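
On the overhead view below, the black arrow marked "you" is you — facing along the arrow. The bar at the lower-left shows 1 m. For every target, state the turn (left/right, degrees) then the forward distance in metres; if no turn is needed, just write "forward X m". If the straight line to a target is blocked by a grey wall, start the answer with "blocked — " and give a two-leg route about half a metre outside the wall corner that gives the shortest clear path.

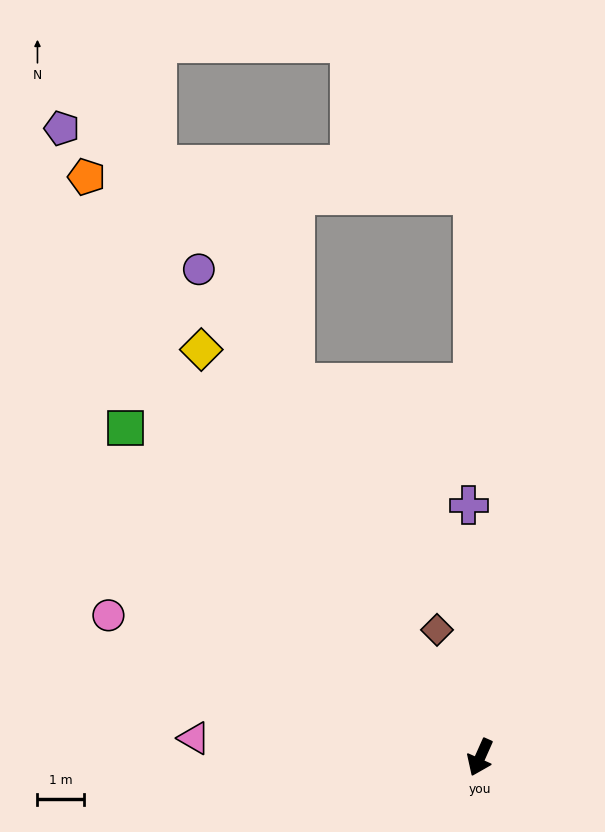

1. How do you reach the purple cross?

turn right 153°, forward 5.5 m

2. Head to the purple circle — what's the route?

turn right 126°, forward 12.2 m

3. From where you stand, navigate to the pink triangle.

turn right 70°, forward 6.2 m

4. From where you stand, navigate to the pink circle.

turn right 87°, forward 8.6 m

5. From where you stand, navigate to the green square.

turn right 109°, forward 10.5 m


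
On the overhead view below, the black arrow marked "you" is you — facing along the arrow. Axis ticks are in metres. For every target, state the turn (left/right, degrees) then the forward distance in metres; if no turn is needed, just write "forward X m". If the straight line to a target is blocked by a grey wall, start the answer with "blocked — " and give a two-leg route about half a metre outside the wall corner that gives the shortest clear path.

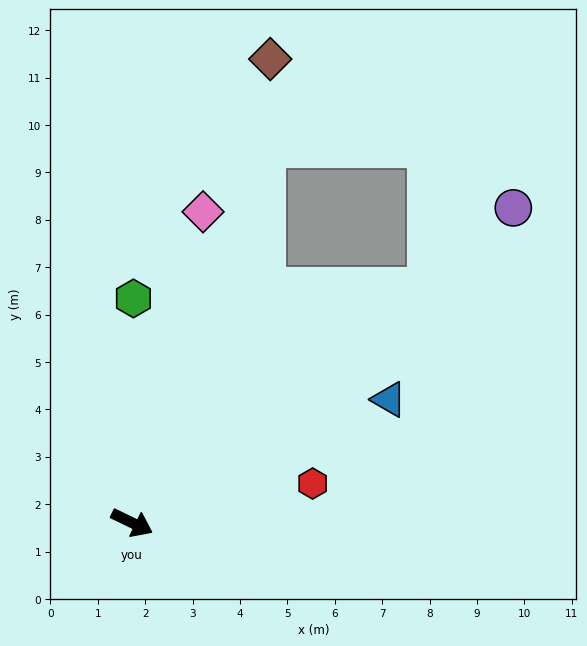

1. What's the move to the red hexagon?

turn left 38°, forward 3.9 m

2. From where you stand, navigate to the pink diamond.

turn left 103°, forward 6.7 m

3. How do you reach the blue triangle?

turn left 51°, forward 6.0 m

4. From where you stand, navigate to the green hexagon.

turn left 115°, forward 4.7 m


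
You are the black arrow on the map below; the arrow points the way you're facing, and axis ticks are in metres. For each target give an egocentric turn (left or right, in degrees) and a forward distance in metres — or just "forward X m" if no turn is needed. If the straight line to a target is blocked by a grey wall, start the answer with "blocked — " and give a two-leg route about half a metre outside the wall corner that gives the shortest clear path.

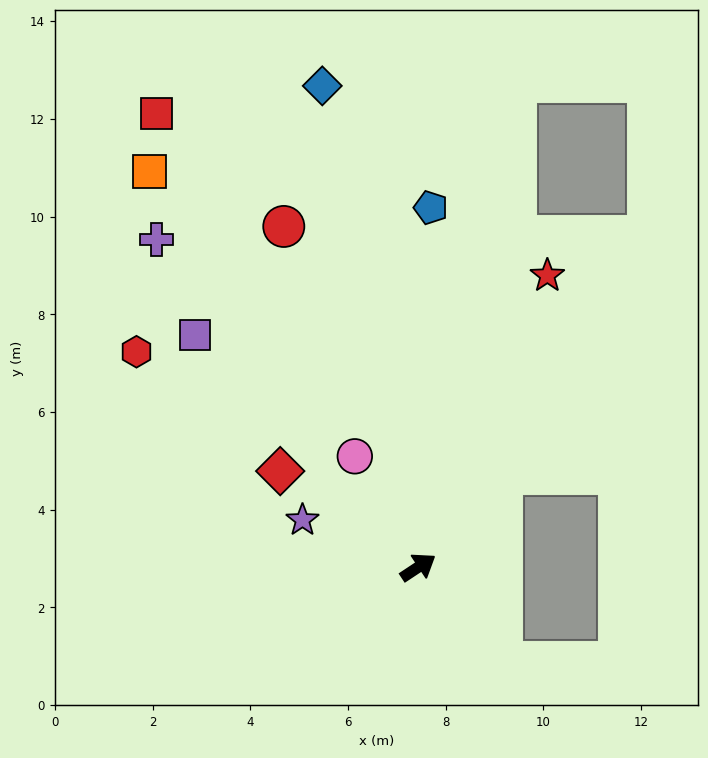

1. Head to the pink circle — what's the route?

turn left 86°, forward 2.6 m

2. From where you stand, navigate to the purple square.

turn left 100°, forward 6.6 m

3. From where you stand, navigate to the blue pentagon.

turn left 54°, forward 7.4 m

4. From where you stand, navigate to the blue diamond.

turn left 68°, forward 10.0 m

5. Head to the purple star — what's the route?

turn left 124°, forward 2.6 m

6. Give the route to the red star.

turn left 33°, forward 6.5 m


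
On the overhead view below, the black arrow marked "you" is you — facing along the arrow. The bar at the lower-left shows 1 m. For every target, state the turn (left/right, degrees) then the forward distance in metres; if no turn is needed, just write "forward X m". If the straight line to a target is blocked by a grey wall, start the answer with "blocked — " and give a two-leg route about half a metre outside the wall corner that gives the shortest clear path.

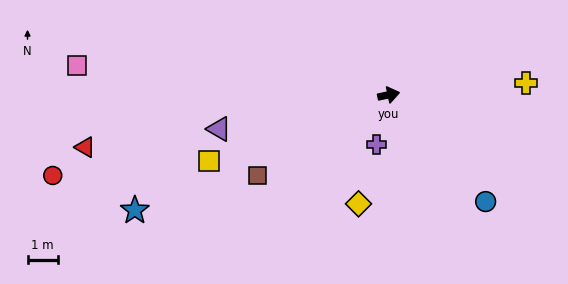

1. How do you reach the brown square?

turn right 160°, forward 5.1 m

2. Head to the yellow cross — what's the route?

turn right 7°, forward 4.6 m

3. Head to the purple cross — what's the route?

turn right 116°, forward 1.7 m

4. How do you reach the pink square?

turn left 163°, forward 10.3 m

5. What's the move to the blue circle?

turn right 60°, forward 4.8 m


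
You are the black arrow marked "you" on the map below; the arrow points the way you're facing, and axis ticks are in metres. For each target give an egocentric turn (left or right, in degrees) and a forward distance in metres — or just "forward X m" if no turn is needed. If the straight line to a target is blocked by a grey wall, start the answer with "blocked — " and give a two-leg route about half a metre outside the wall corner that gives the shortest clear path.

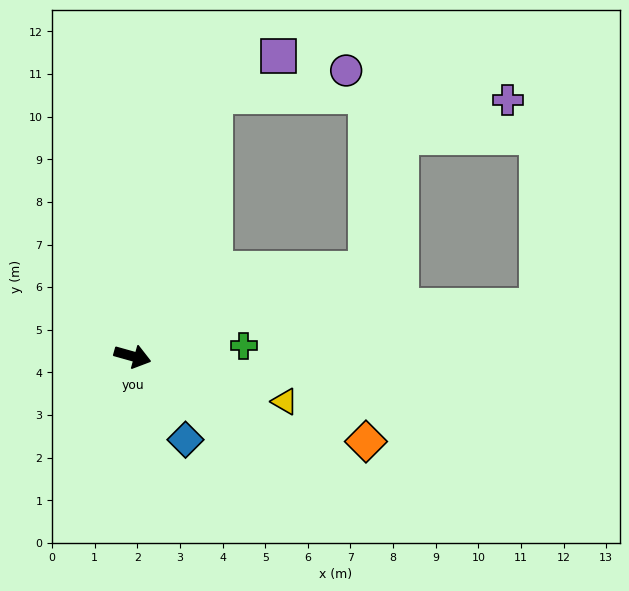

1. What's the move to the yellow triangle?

forward 3.7 m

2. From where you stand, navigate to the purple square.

blocked — turn left 88°, forward 6.4 m, then turn right 40°, forward 1.8 m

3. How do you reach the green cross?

turn left 21°, forward 2.6 m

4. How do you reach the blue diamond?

turn right 42°, forward 2.3 m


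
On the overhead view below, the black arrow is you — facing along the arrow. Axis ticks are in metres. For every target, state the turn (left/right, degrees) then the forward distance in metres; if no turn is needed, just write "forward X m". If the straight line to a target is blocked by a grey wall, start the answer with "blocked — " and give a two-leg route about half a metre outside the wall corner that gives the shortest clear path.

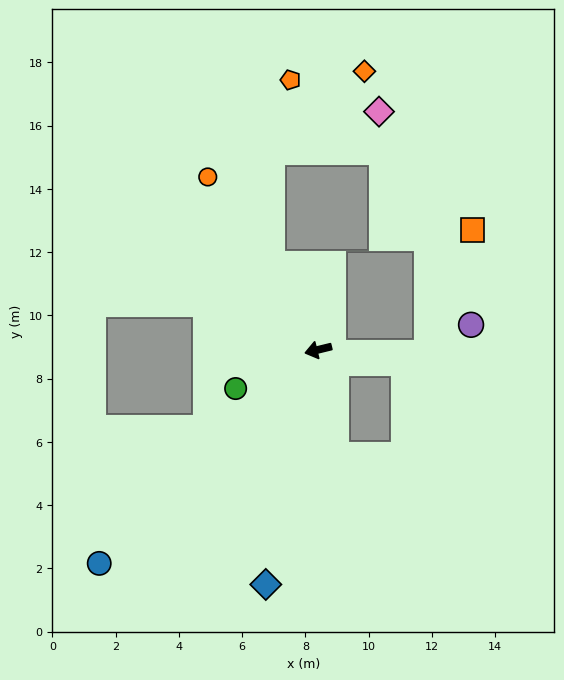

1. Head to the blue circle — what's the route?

turn left 31°, forward 9.7 m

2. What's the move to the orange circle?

turn right 71°, forward 6.5 m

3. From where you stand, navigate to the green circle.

turn left 11°, forward 2.9 m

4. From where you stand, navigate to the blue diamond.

turn left 64°, forward 7.6 m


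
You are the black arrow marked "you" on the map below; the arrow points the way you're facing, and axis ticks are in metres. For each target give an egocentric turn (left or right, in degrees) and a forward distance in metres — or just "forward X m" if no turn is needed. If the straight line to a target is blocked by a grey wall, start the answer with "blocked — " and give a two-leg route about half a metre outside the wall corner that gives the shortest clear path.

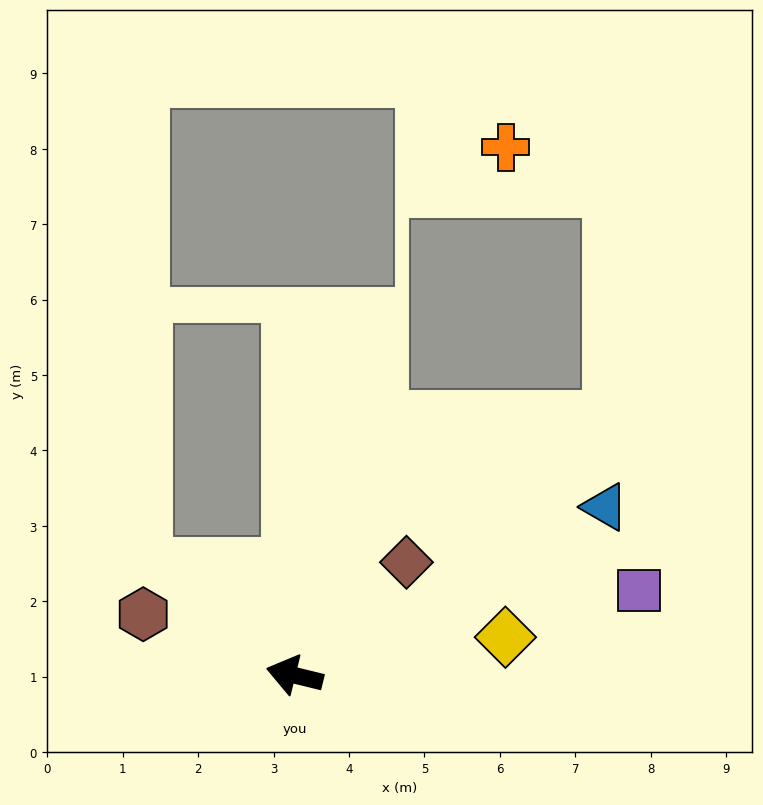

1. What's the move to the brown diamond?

turn right 121°, forward 2.1 m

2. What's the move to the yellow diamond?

turn right 156°, forward 2.8 m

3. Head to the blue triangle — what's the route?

turn right 138°, forward 4.7 m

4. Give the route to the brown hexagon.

turn right 8°, forward 2.2 m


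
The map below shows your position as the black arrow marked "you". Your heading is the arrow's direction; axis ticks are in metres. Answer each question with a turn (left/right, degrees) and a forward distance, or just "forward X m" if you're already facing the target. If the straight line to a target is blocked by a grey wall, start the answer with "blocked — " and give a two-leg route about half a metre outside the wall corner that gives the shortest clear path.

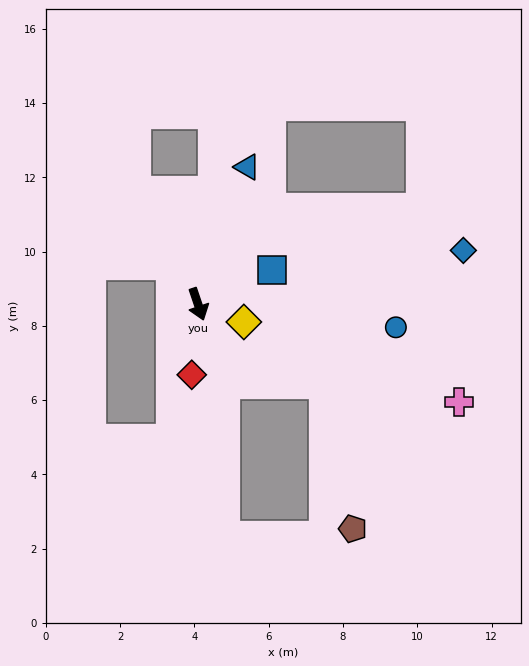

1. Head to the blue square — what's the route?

turn left 96°, forward 2.2 m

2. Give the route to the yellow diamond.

turn left 50°, forward 1.3 m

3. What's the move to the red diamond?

turn right 24°, forward 1.9 m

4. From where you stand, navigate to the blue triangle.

turn left 142°, forward 3.9 m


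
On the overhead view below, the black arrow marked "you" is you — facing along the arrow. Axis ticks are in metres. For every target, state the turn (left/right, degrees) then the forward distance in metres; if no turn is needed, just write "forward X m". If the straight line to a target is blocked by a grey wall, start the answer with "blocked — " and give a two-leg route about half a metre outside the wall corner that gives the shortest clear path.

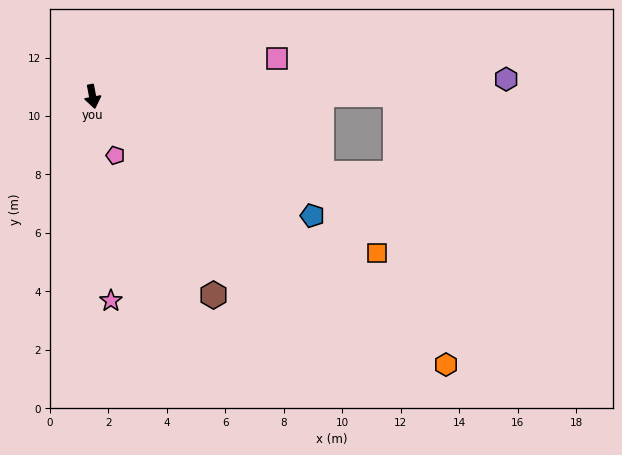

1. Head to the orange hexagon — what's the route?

turn left 42°, forward 15.2 m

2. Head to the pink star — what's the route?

turn right 6°, forward 7.0 m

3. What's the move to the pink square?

turn left 91°, forward 6.4 m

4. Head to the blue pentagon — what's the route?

turn left 51°, forward 8.6 m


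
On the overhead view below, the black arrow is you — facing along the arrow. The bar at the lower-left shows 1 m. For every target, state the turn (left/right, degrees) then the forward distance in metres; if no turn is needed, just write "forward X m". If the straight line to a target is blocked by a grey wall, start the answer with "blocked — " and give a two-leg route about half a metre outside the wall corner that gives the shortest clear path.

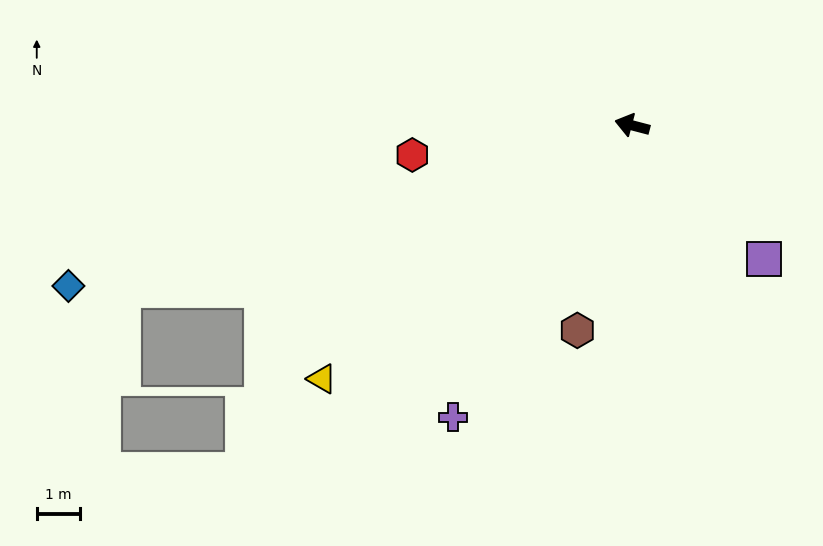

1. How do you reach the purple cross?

turn left 73°, forward 8.0 m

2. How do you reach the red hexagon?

turn left 22°, forward 5.2 m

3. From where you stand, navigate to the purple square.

turn left 149°, forward 4.4 m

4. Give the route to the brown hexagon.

turn left 90°, forward 4.9 m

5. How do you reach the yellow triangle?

turn left 54°, forward 9.3 m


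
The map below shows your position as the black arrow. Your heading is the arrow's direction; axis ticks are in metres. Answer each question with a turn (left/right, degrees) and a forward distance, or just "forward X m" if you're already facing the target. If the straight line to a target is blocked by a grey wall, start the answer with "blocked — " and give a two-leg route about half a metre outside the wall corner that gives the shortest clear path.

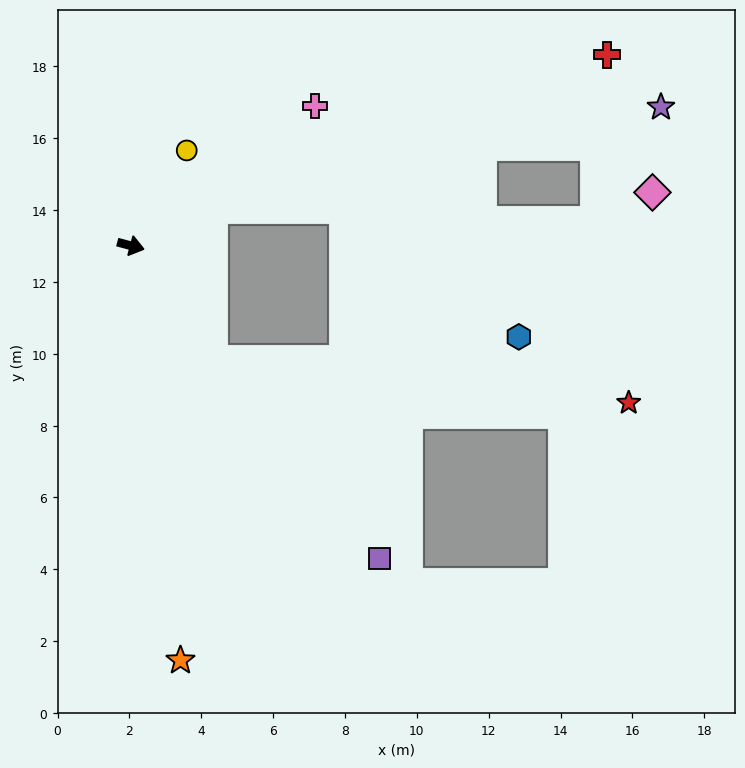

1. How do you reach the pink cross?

turn left 52°, forward 6.4 m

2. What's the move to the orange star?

turn right 68°, forward 11.6 m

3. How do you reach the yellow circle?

turn left 75°, forward 3.1 m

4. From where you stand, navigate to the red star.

blocked — turn right 40°, forward 3.9 m, then turn left 49°, forward 11.6 m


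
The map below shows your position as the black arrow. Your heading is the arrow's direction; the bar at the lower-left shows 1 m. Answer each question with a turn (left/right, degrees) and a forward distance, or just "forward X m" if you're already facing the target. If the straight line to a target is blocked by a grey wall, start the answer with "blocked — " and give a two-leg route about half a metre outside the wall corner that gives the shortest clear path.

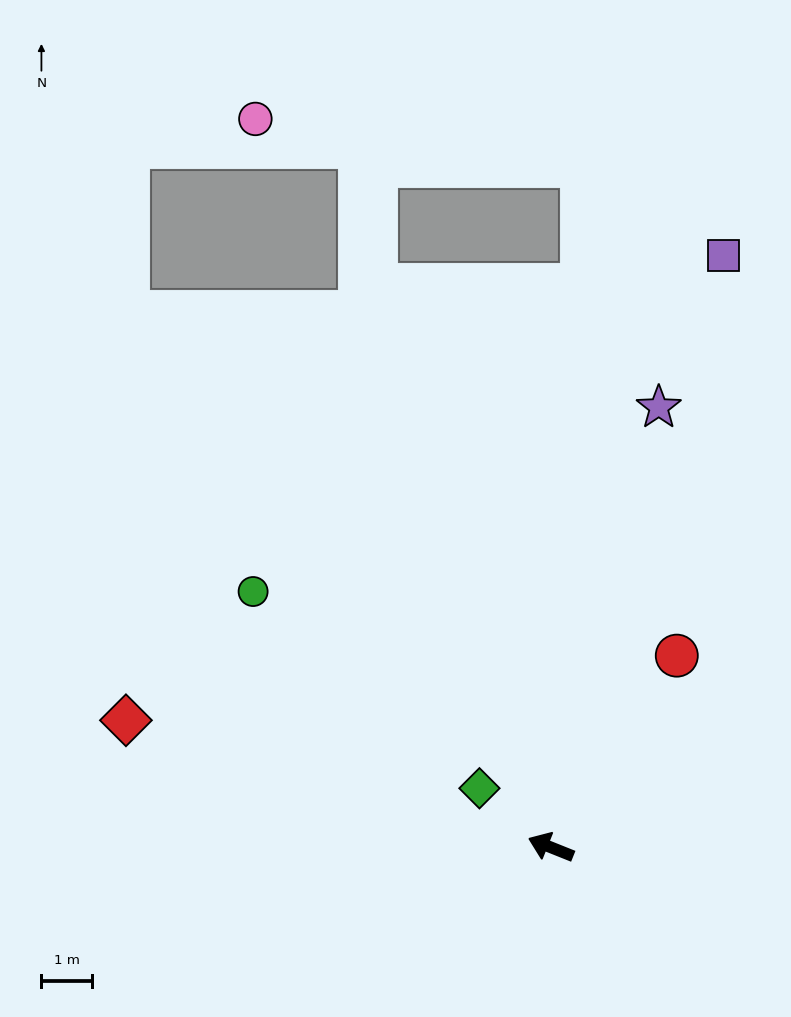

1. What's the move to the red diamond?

turn left 5°, forward 8.7 m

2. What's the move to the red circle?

turn right 101°, forward 4.5 m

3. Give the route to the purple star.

turn right 82°, forward 8.9 m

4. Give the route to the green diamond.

turn right 18°, forward 1.8 m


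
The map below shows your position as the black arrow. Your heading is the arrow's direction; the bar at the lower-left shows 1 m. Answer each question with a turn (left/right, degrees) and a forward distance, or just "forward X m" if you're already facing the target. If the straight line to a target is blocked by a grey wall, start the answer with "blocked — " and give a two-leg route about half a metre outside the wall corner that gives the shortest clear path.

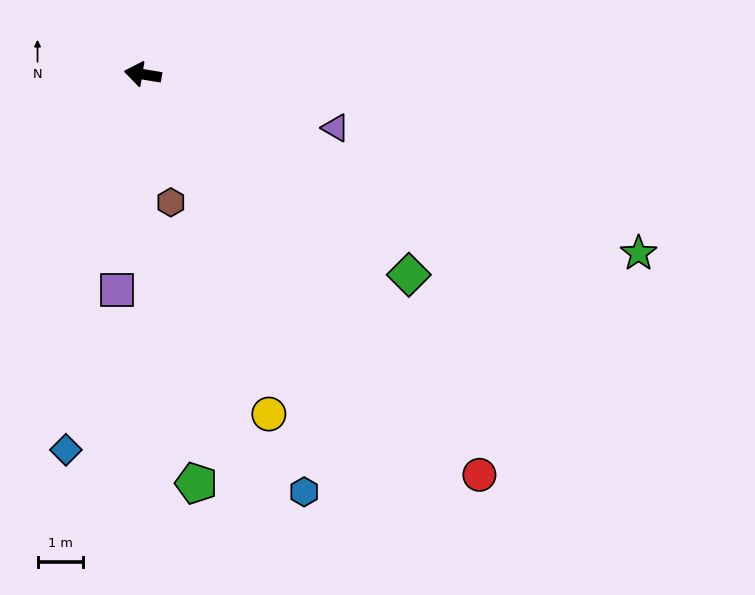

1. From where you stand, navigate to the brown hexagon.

turn left 112°, forward 2.9 m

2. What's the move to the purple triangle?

turn left 174°, forward 4.4 m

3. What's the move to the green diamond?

turn left 152°, forward 7.3 m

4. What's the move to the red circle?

turn left 139°, forward 11.5 m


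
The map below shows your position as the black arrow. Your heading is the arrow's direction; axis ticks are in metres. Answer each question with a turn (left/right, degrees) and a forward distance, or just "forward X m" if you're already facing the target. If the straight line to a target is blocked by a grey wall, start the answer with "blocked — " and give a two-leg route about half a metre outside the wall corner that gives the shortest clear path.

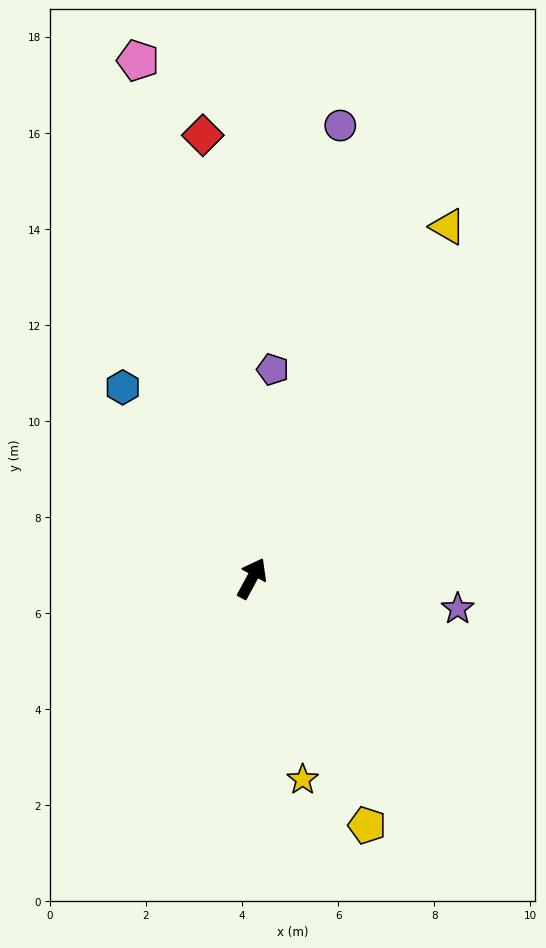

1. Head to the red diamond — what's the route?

turn left 35°, forward 9.3 m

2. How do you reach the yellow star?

turn right 137°, forward 4.3 m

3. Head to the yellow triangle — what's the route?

forward 8.4 m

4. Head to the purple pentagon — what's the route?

turn left 23°, forward 4.4 m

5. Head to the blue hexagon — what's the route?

turn left 63°, forward 4.8 m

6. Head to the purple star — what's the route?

turn right 70°, forward 4.3 m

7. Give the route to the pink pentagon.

turn left 41°, forward 11.0 m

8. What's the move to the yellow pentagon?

turn right 127°, forward 5.7 m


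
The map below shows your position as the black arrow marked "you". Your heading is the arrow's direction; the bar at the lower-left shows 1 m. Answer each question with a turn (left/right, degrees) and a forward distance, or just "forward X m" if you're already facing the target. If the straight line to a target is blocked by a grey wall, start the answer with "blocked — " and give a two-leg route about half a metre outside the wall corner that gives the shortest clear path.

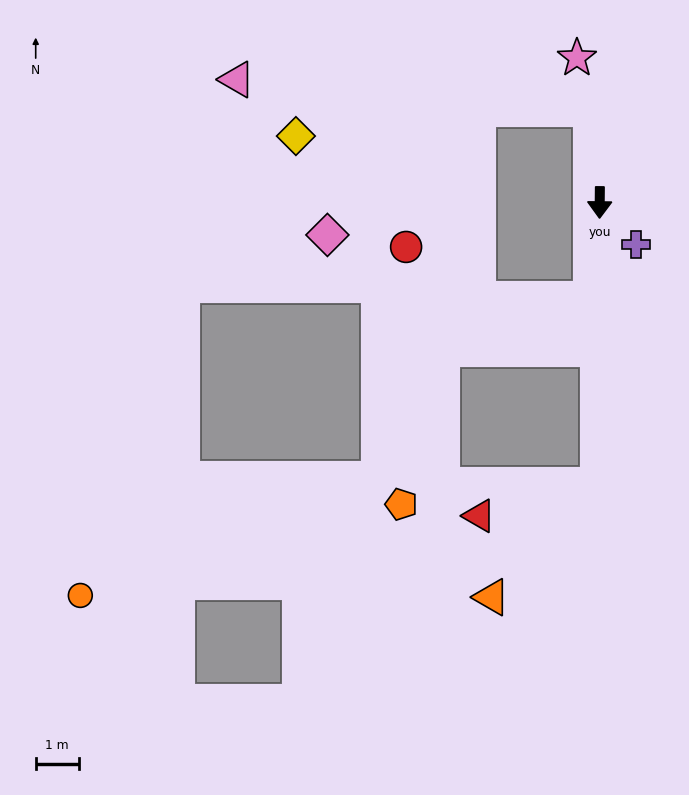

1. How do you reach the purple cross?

turn left 42°, forward 1.3 m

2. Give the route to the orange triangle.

blocked — forward 6.6 m, then turn right 43°, forward 3.6 m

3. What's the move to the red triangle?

blocked — forward 6.6 m, then turn right 75°, forward 2.8 m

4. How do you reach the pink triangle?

blocked — turn right 174°, forward 2.2 m, then turn left 80°, forward 8.3 m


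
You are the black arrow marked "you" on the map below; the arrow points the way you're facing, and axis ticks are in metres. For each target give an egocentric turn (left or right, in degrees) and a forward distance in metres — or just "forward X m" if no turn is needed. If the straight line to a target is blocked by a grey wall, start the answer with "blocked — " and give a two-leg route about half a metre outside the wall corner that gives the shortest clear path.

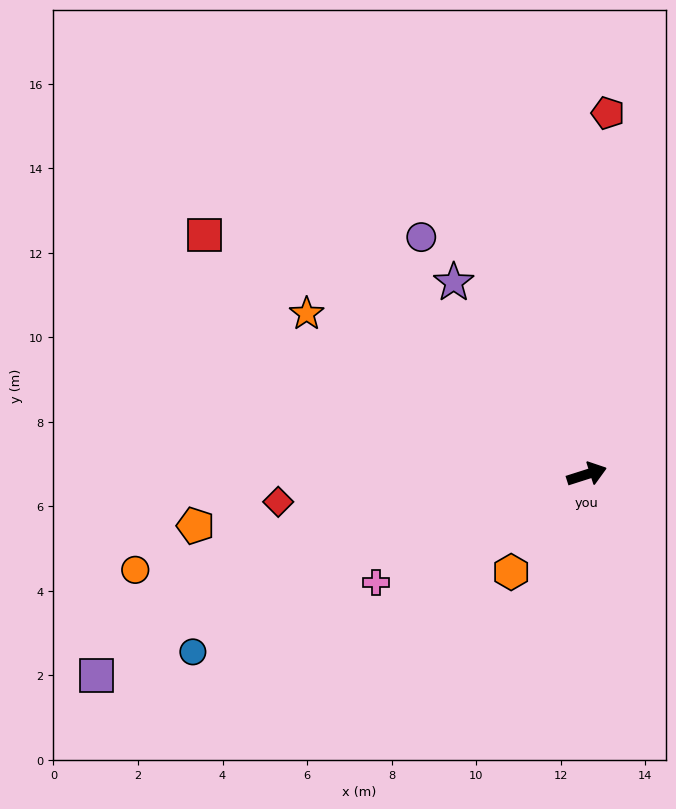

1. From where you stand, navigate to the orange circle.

turn left 174°, forward 10.9 m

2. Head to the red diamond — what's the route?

turn left 167°, forward 7.3 m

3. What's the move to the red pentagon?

turn left 69°, forward 8.6 m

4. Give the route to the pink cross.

turn right 170°, forward 5.6 m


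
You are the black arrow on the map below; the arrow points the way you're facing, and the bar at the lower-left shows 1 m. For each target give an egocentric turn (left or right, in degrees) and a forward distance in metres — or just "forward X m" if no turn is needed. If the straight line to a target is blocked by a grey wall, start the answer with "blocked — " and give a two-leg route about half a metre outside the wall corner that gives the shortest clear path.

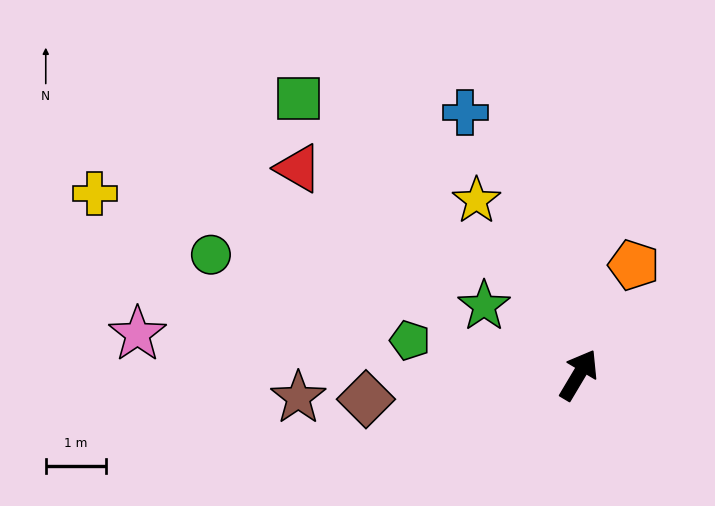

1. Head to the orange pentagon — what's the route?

turn left 4°, forward 2.0 m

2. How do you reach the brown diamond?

turn left 127°, forward 3.6 m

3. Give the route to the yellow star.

turn left 61°, forward 3.4 m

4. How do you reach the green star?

turn left 85°, forward 1.9 m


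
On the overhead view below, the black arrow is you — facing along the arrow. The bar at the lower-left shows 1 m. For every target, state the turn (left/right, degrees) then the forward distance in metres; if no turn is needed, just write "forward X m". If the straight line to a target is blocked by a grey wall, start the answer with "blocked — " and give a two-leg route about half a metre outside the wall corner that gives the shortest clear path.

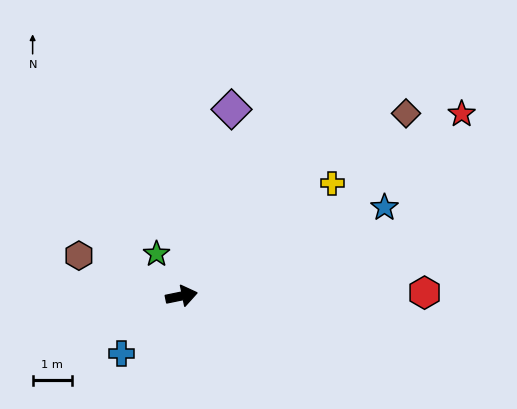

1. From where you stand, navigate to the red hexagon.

turn right 11°, forward 6.2 m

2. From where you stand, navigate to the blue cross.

turn right 148°, forward 2.1 m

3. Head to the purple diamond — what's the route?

turn left 63°, forward 4.9 m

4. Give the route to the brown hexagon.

turn left 147°, forward 2.8 m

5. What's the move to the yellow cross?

turn left 25°, forward 4.8 m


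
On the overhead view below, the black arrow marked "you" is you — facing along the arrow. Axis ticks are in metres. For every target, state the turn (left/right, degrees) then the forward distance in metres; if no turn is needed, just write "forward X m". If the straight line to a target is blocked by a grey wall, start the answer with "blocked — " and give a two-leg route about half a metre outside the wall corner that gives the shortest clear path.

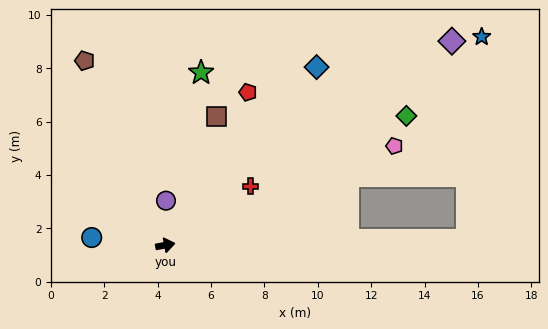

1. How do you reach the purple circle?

turn left 79°, forward 1.7 m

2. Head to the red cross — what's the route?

turn left 24°, forward 3.9 m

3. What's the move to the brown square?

turn left 58°, forward 5.2 m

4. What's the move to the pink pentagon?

turn left 13°, forward 9.4 m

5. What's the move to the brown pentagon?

turn left 103°, forward 7.5 m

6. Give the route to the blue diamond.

turn left 39°, forward 8.8 m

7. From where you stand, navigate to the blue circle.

turn left 164°, forward 2.8 m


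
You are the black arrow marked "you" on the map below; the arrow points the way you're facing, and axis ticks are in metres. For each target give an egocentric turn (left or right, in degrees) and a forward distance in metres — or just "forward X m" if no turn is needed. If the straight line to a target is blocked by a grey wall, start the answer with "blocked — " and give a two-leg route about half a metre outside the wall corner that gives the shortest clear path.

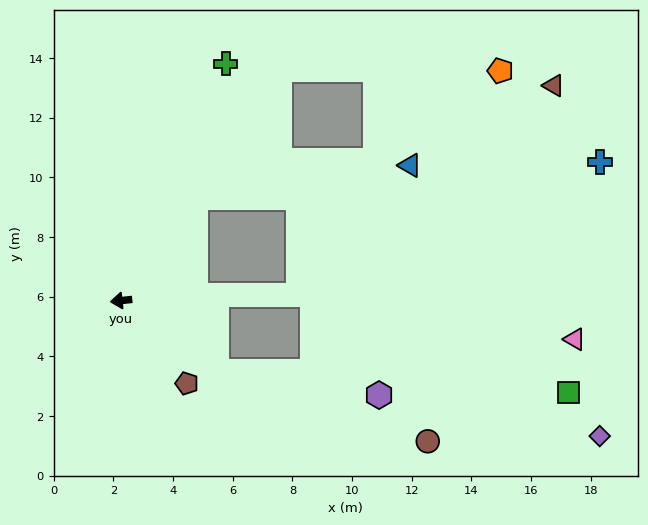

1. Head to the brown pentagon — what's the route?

turn left 122°, forward 3.5 m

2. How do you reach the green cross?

turn right 120°, forward 8.7 m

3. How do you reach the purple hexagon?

blocked — turn left 137°, forward 4.0 m, then turn left 29°, forward 5.5 m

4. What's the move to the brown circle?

blocked — turn left 137°, forward 4.0 m, then turn left 18°, forward 7.5 m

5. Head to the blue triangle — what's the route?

blocked — turn right 132°, forward 4.3 m, then turn right 46°, forward 7.3 m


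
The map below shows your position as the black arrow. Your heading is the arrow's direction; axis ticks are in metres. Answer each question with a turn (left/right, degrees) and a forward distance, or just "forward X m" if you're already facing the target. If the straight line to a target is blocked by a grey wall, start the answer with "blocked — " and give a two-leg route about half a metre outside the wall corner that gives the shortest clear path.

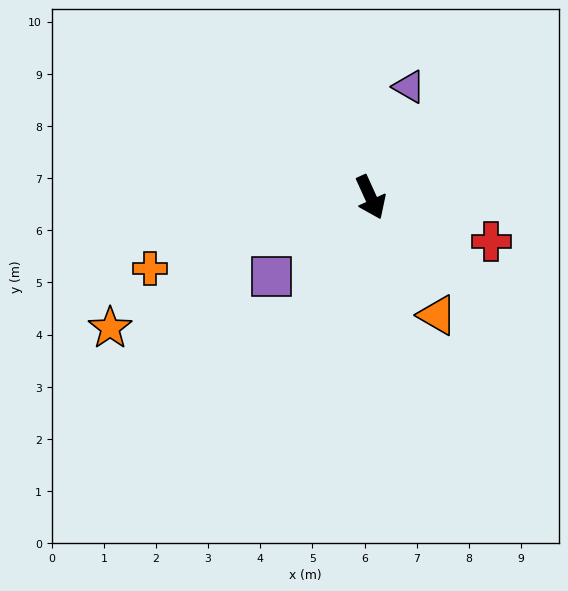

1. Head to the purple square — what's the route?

turn right 76°, forward 2.4 m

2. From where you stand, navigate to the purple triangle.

turn left 136°, forward 2.2 m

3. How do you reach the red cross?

turn left 46°, forward 2.5 m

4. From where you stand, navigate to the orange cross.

turn right 97°, forward 4.4 m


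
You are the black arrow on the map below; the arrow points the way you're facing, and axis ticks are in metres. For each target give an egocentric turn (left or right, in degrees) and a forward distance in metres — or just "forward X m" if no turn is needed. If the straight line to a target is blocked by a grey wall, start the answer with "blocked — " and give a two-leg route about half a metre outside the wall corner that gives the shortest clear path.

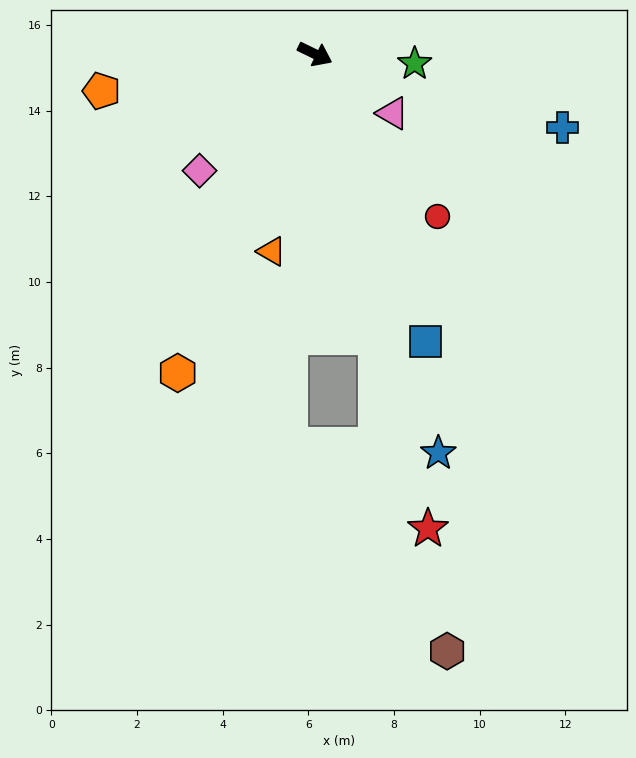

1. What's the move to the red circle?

turn right 27°, forward 4.7 m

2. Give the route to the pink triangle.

turn right 11°, forward 2.3 m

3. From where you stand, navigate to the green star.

turn left 20°, forward 2.3 m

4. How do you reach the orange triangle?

turn right 77°, forward 4.7 m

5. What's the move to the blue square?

turn right 43°, forward 7.2 m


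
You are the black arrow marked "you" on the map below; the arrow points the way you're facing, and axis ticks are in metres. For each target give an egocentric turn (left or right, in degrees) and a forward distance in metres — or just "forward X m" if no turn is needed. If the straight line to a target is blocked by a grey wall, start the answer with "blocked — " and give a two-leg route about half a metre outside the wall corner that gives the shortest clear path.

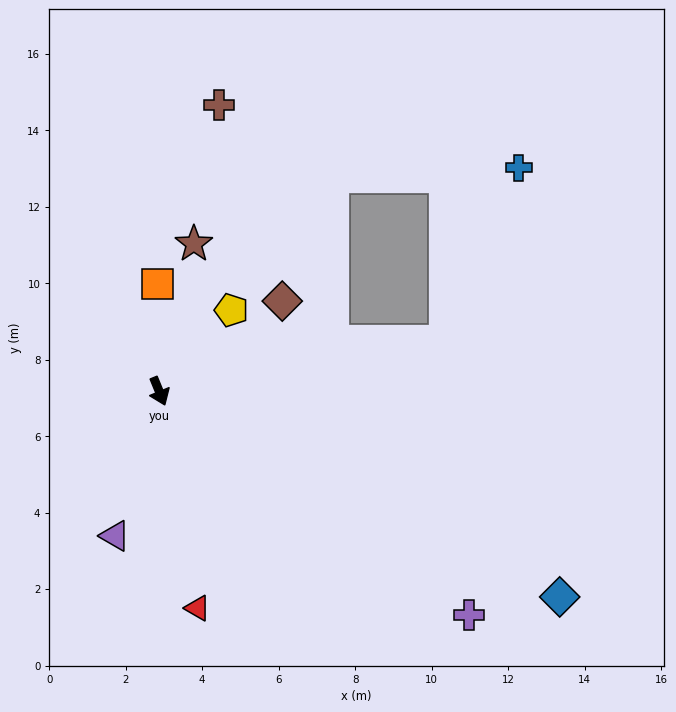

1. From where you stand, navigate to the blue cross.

blocked — turn left 78°, forward 7.6 m, then turn left 57°, forward 4.9 m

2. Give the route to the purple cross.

turn left 32°, forward 10.0 m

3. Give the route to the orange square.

turn left 159°, forward 2.8 m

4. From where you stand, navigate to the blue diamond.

turn left 41°, forward 11.8 m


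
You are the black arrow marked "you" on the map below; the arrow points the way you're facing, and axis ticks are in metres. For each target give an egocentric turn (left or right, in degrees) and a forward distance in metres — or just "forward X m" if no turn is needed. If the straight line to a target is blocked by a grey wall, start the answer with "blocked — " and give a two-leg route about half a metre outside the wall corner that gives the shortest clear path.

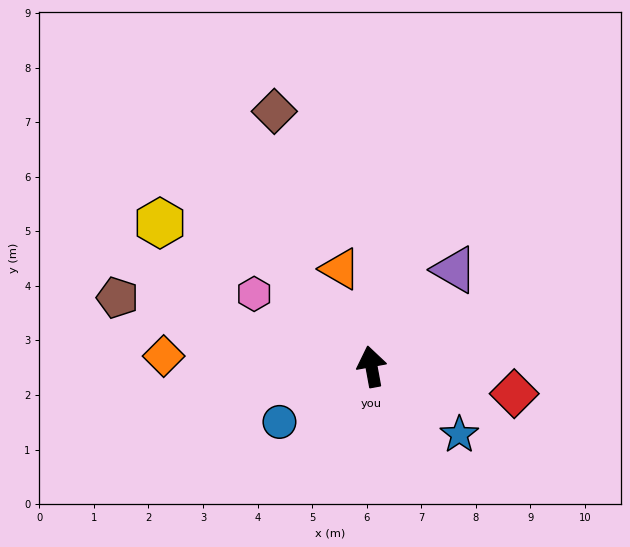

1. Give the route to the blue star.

turn right 138°, forward 2.0 m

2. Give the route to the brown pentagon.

turn left 64°, forward 4.8 m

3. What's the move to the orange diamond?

turn left 77°, forward 3.8 m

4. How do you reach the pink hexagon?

turn left 48°, forward 2.5 m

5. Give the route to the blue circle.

turn left 111°, forward 2.0 m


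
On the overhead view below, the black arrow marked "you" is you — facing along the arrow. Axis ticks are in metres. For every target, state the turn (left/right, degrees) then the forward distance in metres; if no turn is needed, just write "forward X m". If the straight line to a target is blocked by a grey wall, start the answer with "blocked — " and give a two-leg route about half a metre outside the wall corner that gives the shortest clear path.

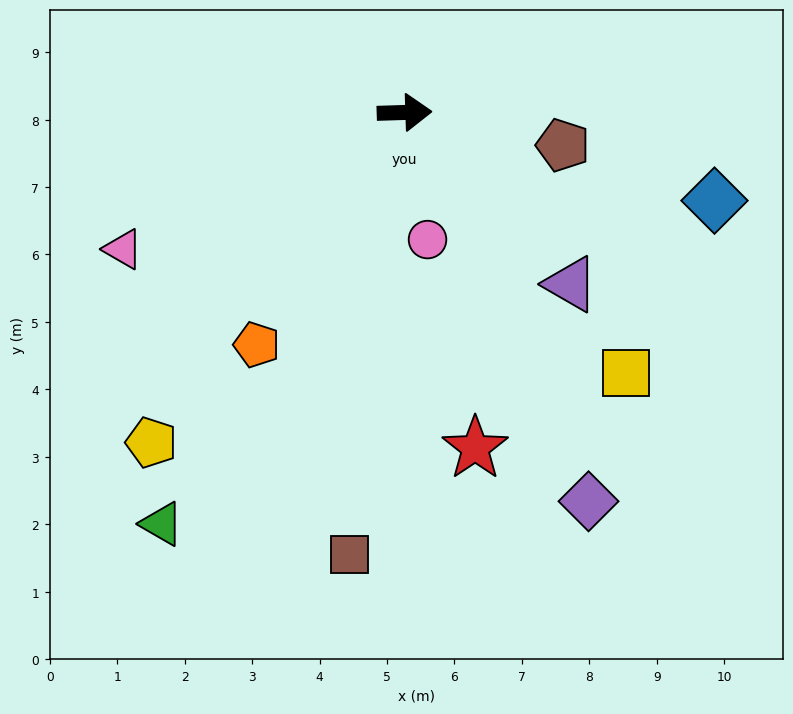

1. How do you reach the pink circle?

turn right 82°, forward 1.9 m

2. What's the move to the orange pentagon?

turn right 124°, forward 4.1 m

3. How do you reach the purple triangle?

turn right 48°, forward 3.5 m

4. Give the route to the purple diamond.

turn right 67°, forward 6.4 m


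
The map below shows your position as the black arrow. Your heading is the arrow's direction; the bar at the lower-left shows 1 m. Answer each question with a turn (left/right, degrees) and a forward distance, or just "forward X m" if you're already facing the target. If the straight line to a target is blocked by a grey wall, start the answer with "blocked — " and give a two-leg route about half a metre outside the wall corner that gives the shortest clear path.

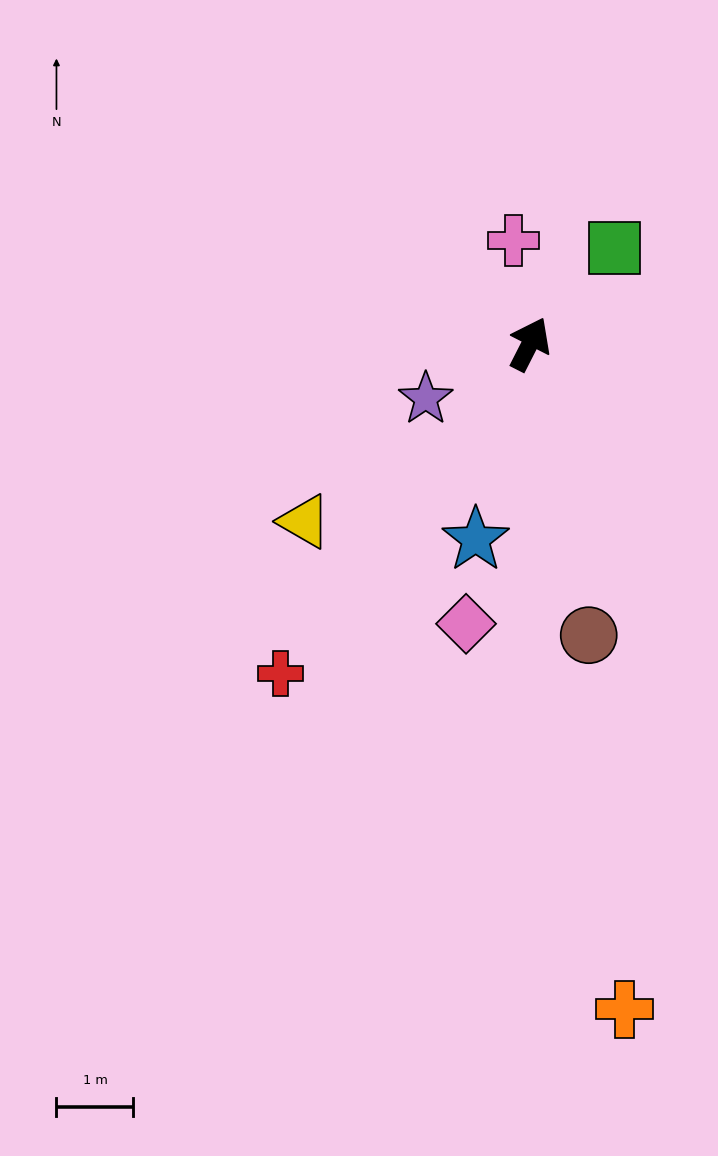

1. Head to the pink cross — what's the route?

turn left 36°, forward 1.4 m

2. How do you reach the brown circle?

turn right 142°, forward 3.9 m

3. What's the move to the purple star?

turn left 145°, forward 1.5 m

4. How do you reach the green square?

turn right 14°, forward 1.7 m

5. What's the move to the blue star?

turn right 169°, forward 2.6 m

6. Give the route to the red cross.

turn left 170°, forward 5.4 m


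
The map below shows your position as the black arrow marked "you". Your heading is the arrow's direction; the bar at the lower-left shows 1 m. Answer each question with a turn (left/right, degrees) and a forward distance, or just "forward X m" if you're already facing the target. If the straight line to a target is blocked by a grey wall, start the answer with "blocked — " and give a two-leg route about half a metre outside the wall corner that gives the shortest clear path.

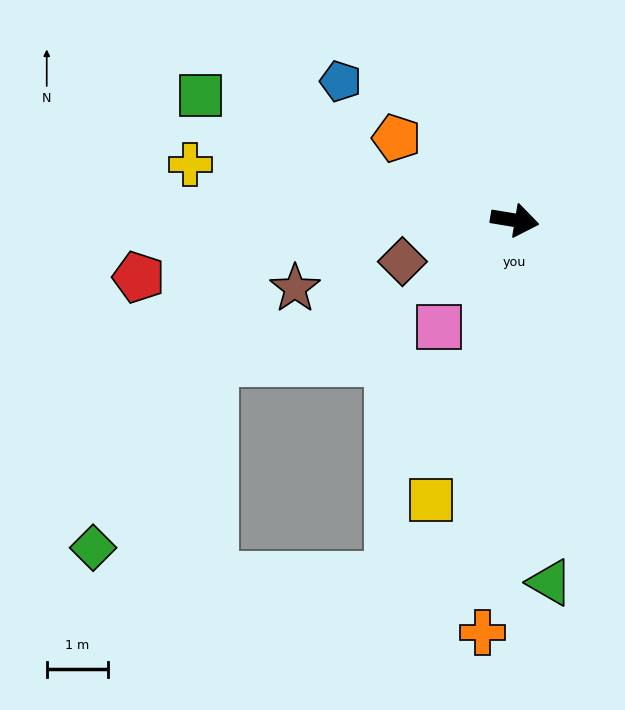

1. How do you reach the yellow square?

turn right 97°, forward 4.8 m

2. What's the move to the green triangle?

turn right 75°, forward 6.0 m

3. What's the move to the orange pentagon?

turn left 155°, forward 2.4 m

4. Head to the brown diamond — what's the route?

turn right 150°, forward 2.0 m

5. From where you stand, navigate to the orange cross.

turn right 85°, forward 6.8 m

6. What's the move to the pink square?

turn right 116°, forward 2.1 m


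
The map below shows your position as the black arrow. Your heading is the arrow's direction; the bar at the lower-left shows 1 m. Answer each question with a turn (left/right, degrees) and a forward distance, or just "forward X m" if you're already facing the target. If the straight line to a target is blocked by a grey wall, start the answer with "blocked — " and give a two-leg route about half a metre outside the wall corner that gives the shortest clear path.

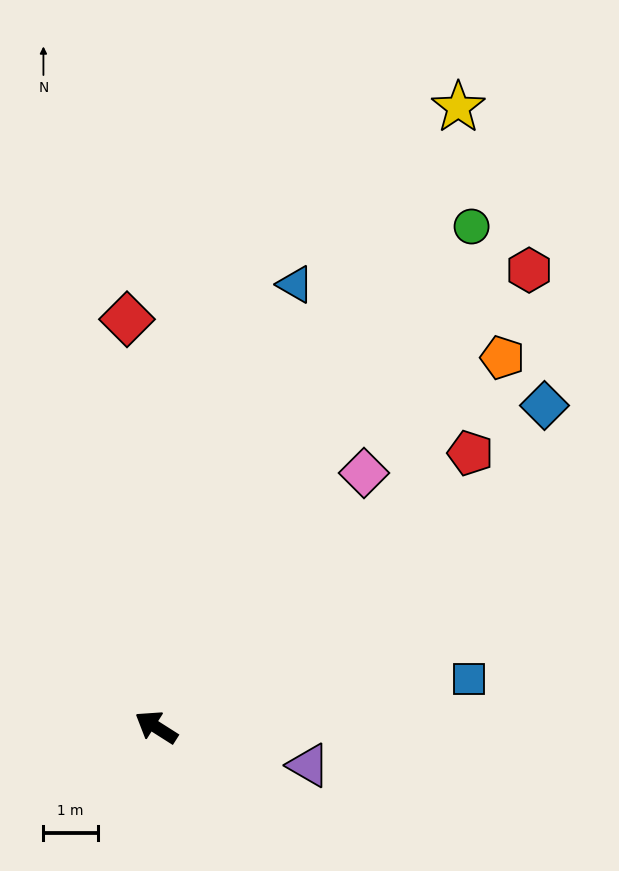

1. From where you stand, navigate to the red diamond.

turn right 53°, forward 7.5 m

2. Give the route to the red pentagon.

turn right 106°, forward 7.7 m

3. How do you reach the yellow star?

turn right 84°, forward 12.7 m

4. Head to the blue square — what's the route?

turn right 139°, forward 5.8 m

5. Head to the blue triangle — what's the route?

turn right 75°, forward 8.6 m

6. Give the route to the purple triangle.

turn right 162°, forward 2.9 m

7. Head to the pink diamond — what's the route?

turn right 97°, forward 6.1 m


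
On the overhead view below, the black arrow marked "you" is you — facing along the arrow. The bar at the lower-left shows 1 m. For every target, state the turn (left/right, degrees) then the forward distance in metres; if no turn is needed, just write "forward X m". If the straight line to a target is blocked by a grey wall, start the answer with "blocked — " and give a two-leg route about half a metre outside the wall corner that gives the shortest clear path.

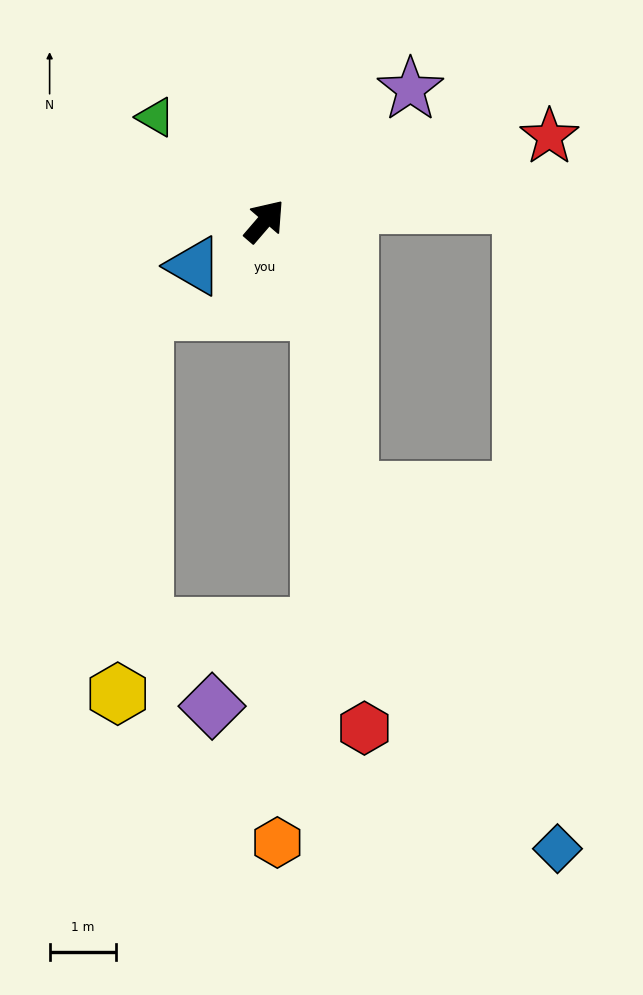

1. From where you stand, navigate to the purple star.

turn right 7°, forward 3.0 m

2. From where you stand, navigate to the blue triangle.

turn left 163°, forward 1.3 m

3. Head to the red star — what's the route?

turn right 33°, forward 4.5 m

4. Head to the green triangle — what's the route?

turn left 87°, forward 2.3 m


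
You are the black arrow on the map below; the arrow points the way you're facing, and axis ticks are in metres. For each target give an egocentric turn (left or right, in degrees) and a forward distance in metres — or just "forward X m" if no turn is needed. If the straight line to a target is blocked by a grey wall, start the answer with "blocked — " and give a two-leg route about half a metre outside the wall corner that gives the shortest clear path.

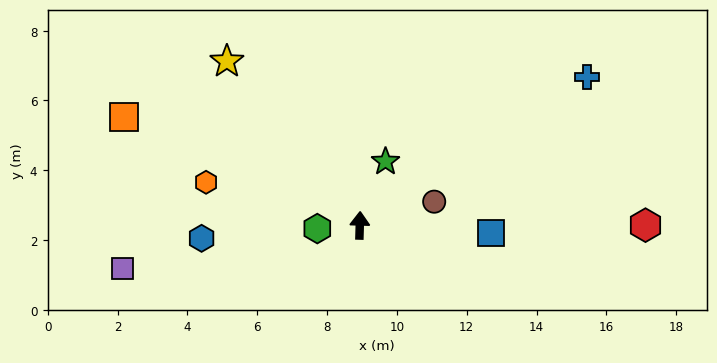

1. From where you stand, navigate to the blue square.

turn right 92°, forward 3.8 m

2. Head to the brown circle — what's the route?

turn right 71°, forward 2.2 m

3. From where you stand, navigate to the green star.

turn right 20°, forward 2.0 m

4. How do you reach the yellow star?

turn left 41°, forward 6.0 m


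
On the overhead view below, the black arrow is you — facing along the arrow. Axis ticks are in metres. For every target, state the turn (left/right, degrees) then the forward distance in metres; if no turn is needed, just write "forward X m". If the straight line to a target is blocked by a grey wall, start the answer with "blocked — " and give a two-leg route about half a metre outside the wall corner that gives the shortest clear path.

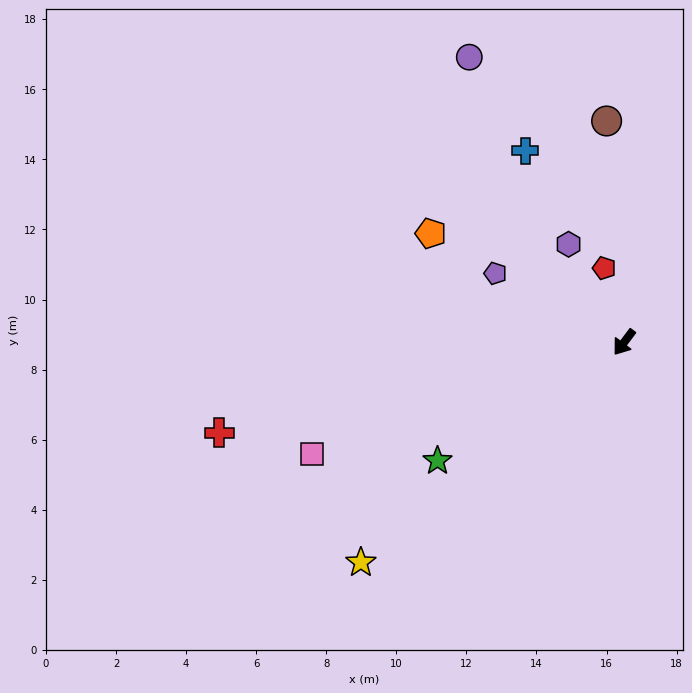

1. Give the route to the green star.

turn right 21°, forward 6.3 m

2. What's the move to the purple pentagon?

turn right 81°, forward 4.2 m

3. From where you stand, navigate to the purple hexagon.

turn right 113°, forward 3.2 m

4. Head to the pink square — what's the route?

turn right 33°, forward 9.5 m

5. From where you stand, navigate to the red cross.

turn right 40°, forward 11.8 m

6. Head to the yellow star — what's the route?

turn right 13°, forward 9.8 m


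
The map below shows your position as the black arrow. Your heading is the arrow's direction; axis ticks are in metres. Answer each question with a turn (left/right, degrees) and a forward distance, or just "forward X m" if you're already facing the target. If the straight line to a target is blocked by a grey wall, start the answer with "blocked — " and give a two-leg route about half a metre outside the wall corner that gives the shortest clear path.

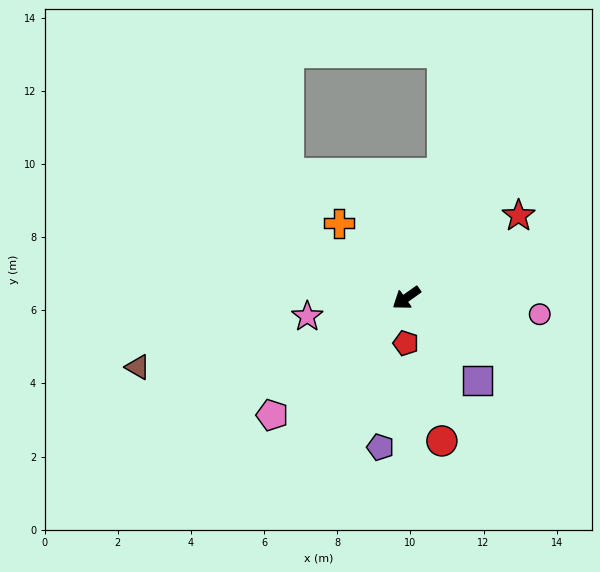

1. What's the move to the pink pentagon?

turn left 6°, forward 4.9 m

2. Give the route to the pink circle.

turn left 138°, forward 3.7 m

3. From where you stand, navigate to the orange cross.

turn right 83°, forward 2.7 m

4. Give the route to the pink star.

turn right 25°, forward 2.8 m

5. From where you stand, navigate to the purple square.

turn left 95°, forward 3.0 m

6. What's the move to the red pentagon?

turn left 54°, forward 1.2 m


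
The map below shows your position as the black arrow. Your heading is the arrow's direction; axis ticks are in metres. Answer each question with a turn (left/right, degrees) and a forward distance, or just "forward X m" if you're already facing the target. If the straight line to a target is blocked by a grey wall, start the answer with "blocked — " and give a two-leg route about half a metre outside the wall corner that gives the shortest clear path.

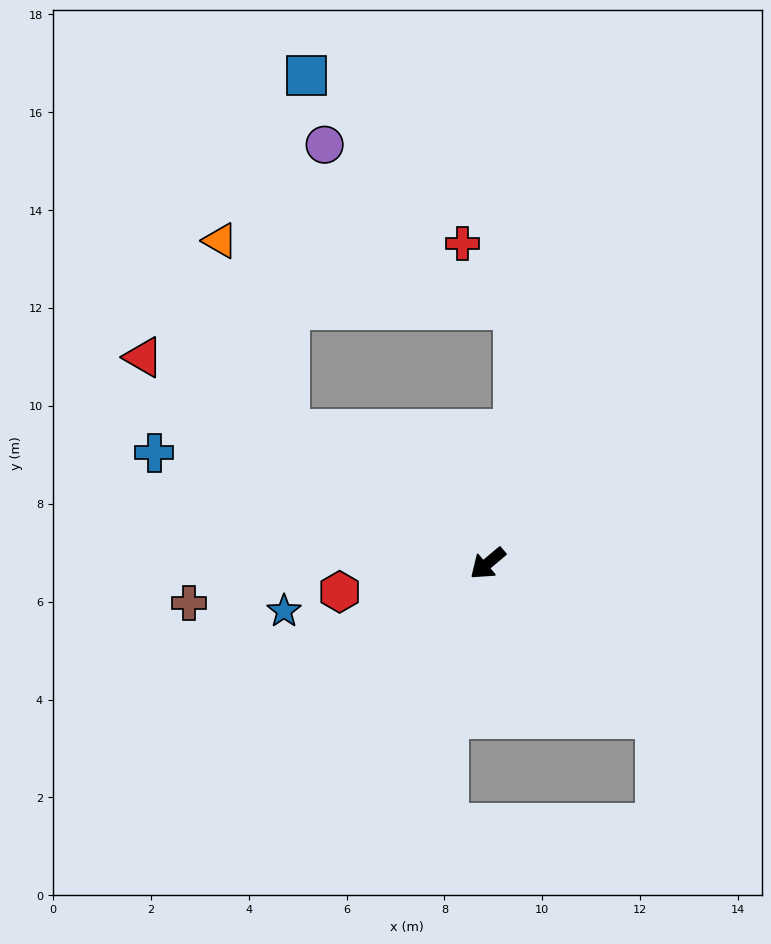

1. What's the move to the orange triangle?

blocked — turn right 74°, forward 4.9 m, then turn right 36°, forward 4.1 m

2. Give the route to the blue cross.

turn right 58°, forward 7.2 m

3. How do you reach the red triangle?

turn right 71°, forward 8.2 m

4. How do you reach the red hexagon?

turn right 29°, forward 3.1 m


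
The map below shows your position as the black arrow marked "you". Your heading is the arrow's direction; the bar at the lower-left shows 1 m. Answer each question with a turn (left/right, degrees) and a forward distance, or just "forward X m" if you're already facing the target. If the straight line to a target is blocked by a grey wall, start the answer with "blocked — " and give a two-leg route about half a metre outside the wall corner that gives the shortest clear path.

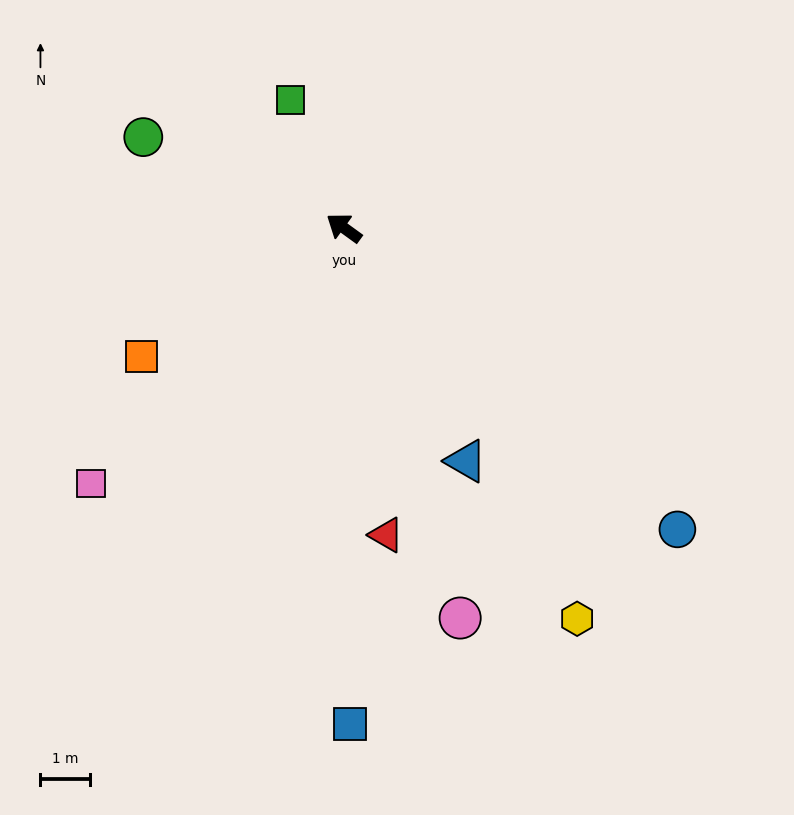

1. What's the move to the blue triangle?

turn left 154°, forward 5.3 m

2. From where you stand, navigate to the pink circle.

turn left 142°, forward 8.3 m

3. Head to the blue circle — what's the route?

turn left 174°, forward 9.1 m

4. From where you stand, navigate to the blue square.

turn left 127°, forward 10.1 m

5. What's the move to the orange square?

turn left 68°, forward 4.9 m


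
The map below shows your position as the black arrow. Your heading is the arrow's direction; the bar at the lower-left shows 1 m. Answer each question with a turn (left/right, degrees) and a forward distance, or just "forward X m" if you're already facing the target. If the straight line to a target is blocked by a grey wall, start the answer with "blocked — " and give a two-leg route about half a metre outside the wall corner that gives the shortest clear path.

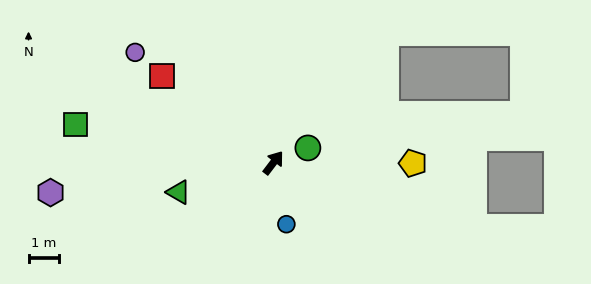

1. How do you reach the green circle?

turn right 30°, forward 1.2 m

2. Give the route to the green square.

turn left 116°, forward 6.7 m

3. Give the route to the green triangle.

turn left 145°, forward 3.3 m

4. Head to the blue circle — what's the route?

turn right 131°, forward 2.1 m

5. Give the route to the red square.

turn left 89°, forward 4.7 m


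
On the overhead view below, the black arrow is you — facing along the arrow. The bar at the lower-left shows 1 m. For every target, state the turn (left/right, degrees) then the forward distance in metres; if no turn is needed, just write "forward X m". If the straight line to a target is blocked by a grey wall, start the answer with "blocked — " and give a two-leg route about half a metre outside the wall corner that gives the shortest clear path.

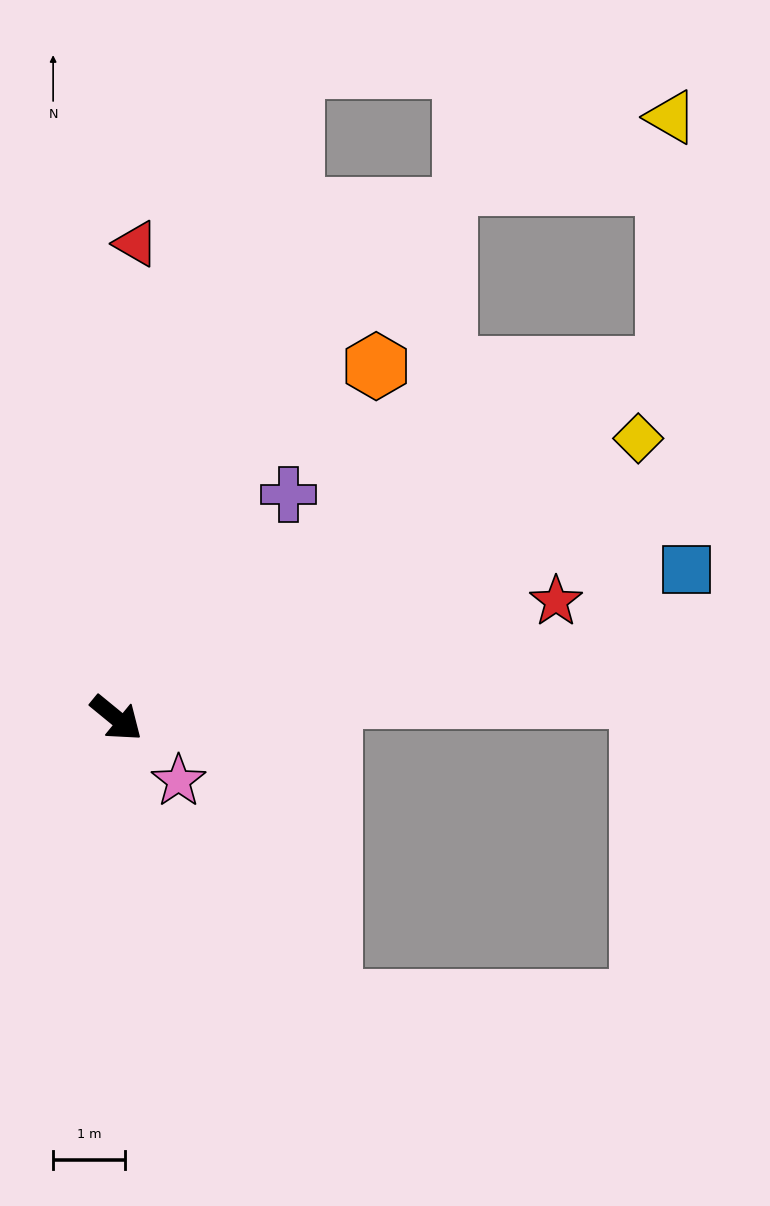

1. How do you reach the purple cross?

turn left 92°, forward 3.9 m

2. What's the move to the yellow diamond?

turn left 68°, forward 8.3 m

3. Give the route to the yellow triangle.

blocked — turn left 72°, forward 9.1 m, then turn left 56°, forward 3.5 m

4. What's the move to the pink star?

turn right 6°, forward 1.2 m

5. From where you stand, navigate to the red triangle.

turn left 127°, forward 6.6 m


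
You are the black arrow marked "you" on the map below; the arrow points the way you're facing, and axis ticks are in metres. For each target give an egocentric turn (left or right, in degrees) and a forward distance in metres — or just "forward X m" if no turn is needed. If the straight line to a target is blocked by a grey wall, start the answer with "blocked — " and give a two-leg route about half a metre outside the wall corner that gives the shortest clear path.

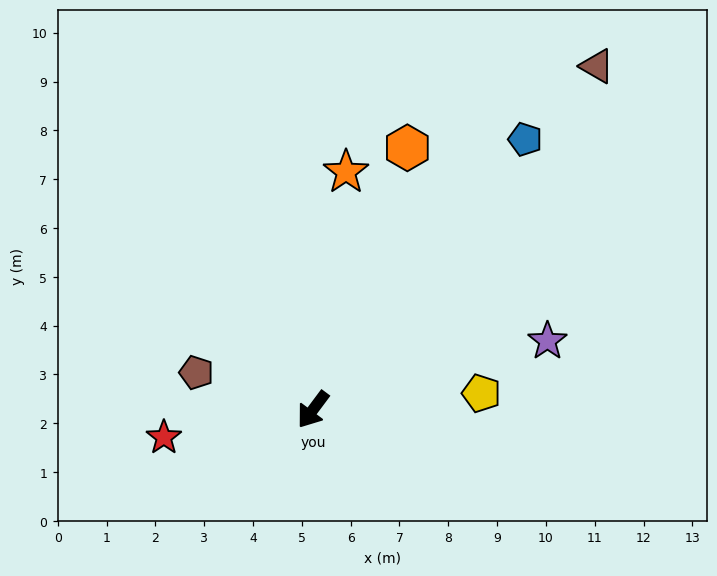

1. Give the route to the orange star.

turn right 151°, forward 4.9 m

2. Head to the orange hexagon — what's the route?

turn right 163°, forward 5.7 m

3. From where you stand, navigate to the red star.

turn right 43°, forward 3.1 m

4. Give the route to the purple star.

turn left 143°, forward 5.0 m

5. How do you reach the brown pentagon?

turn right 71°, forward 2.5 m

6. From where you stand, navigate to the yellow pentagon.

turn left 132°, forward 3.5 m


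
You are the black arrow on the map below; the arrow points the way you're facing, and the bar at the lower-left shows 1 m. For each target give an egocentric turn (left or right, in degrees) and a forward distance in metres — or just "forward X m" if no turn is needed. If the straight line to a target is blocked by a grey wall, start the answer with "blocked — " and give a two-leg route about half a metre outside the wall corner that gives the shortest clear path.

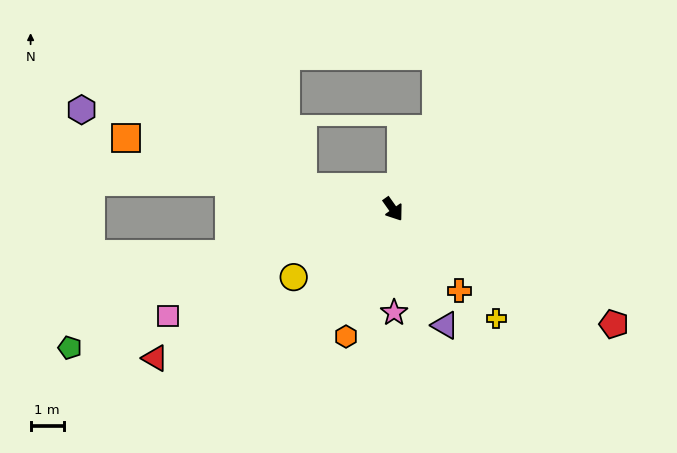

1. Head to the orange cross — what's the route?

turn left 4°, forward 3.1 m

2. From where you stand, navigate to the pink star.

turn right 35°, forward 3.1 m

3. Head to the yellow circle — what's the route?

turn right 91°, forward 3.6 m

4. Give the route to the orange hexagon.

turn right 56°, forward 4.1 m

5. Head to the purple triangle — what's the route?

turn right 11°, forward 3.8 m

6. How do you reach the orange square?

turn right 140°, forward 8.3 m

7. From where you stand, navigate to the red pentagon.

turn left 27°, forward 7.5 m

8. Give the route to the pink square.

turn right 100°, forward 7.5 m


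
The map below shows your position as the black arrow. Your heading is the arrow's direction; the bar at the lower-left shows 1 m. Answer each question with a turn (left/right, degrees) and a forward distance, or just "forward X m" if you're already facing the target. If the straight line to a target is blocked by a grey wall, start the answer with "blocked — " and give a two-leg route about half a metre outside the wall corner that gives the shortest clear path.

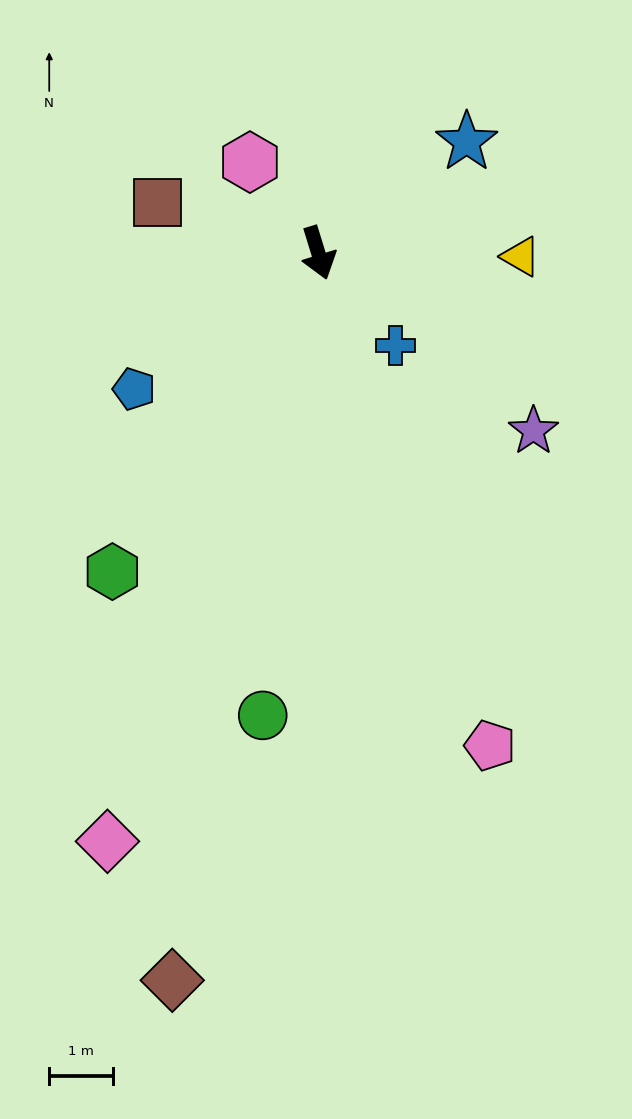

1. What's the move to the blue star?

turn left 110°, forward 2.9 m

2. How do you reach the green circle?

turn right 24°, forward 7.3 m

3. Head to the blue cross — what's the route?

turn left 23°, forward 1.9 m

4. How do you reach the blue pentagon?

turn right 71°, forward 3.6 m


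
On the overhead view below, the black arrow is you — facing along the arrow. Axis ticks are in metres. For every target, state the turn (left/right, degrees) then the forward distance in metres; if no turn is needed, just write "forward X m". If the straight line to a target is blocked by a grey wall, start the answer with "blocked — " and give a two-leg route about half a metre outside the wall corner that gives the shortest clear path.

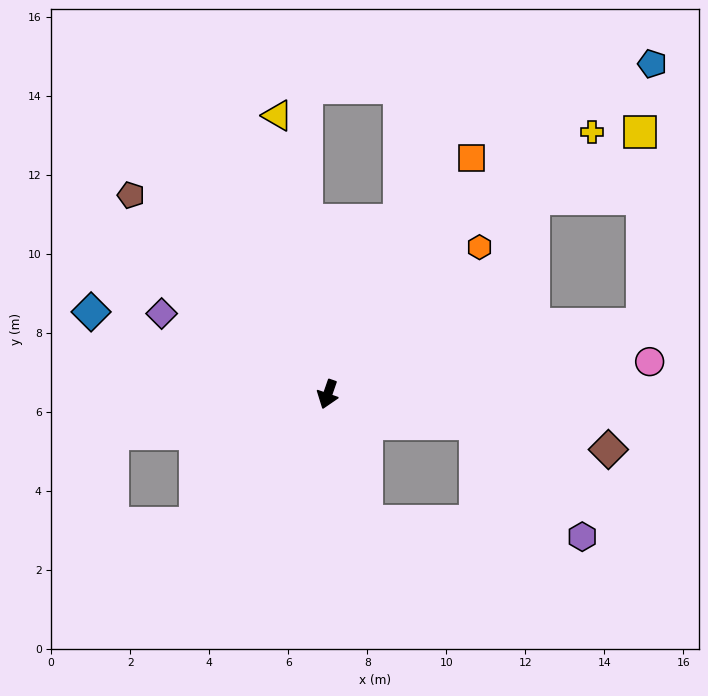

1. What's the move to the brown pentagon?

turn right 116°, forward 7.1 m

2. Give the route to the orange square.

turn left 168°, forward 7.0 m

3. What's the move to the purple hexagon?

blocked — turn left 98°, forward 3.8 m, then turn right 36°, forward 3.9 m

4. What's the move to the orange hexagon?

turn left 153°, forward 5.4 m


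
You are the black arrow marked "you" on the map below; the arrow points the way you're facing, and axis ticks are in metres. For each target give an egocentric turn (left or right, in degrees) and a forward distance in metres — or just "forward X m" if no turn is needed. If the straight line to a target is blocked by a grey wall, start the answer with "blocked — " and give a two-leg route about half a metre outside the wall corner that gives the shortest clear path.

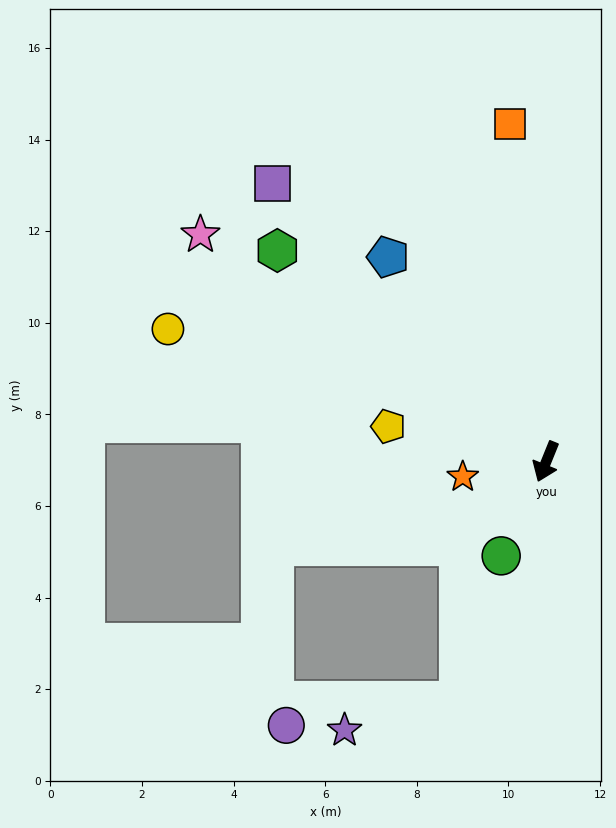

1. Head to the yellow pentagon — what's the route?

turn right 81°, forward 3.5 m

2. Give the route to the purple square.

turn right 113°, forward 8.5 m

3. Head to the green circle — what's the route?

turn right 3°, forward 2.3 m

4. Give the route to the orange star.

turn right 58°, forward 1.9 m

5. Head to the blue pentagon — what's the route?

turn right 120°, forward 5.6 m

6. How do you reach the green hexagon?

turn right 106°, forward 7.5 m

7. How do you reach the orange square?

turn right 152°, forward 7.4 m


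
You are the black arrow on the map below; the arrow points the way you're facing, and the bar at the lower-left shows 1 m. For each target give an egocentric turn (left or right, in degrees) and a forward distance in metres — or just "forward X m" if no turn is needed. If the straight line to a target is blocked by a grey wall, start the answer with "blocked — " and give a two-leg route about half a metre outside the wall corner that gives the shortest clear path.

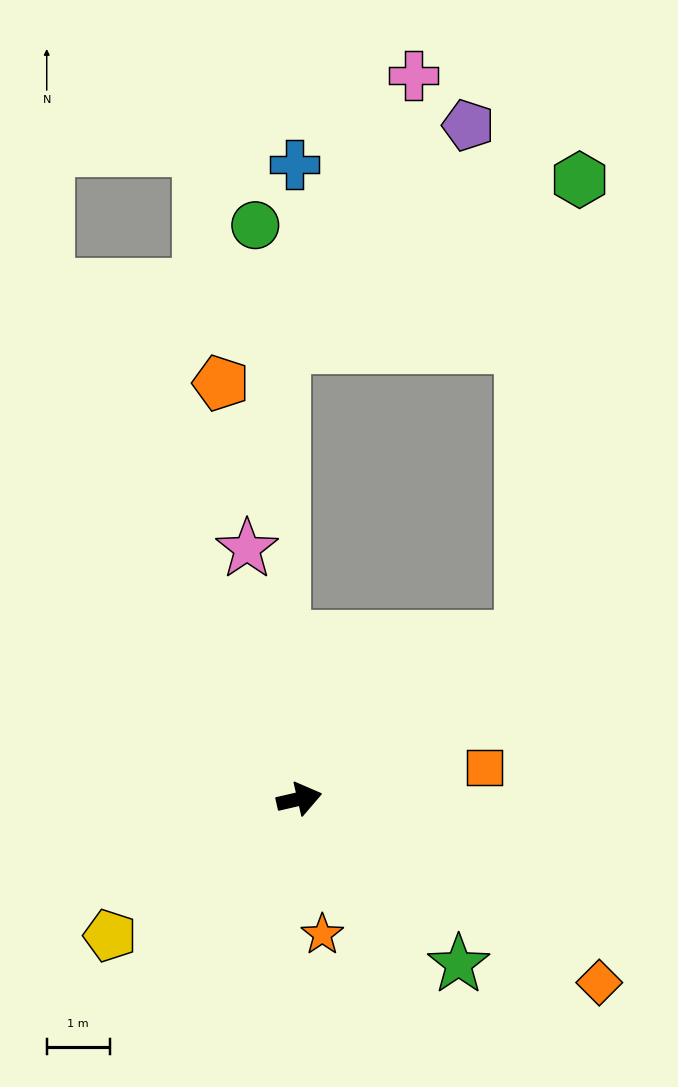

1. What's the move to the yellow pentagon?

turn right 157°, forward 3.7 m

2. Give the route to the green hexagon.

blocked — turn left 23°, forward 4.4 m, then turn left 47°, forward 7.3 m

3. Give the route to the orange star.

turn right 93°, forward 2.2 m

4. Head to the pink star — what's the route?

turn left 89°, forward 4.1 m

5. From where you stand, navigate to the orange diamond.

turn right 44°, forward 5.6 m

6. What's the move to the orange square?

turn right 3°, forward 3.0 m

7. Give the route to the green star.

turn right 59°, forward 3.6 m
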